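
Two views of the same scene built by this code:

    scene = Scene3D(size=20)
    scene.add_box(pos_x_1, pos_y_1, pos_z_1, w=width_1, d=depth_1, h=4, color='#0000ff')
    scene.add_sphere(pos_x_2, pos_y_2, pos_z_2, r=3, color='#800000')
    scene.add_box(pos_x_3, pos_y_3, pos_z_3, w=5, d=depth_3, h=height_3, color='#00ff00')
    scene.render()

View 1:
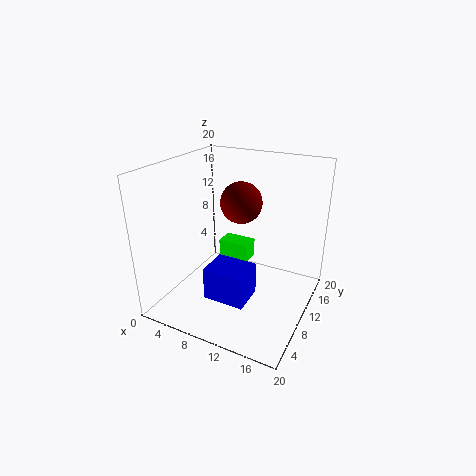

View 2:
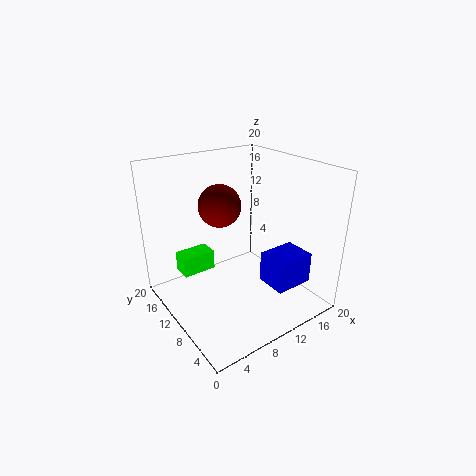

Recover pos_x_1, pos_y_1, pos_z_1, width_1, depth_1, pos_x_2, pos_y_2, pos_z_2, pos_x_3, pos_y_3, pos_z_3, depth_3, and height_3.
pos_x_1 = 10, pos_y_1 = 1, pos_z_1 = 6, width_1 = 5, depth_1 = 4, pos_x_2 = 9, pos_y_2 = 13, pos_z_2 = 14, pos_x_3 = 4, pos_y_3 = 15, pos_z_3 = 3, depth_3 = 3, height_3 = 3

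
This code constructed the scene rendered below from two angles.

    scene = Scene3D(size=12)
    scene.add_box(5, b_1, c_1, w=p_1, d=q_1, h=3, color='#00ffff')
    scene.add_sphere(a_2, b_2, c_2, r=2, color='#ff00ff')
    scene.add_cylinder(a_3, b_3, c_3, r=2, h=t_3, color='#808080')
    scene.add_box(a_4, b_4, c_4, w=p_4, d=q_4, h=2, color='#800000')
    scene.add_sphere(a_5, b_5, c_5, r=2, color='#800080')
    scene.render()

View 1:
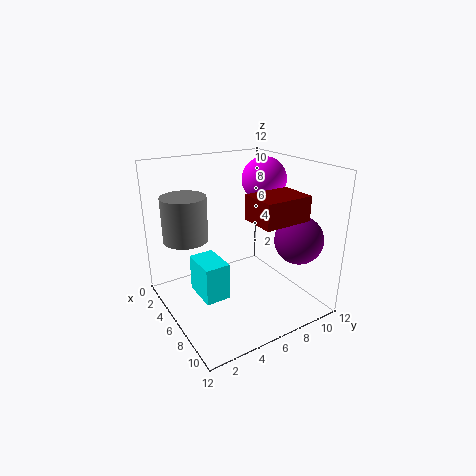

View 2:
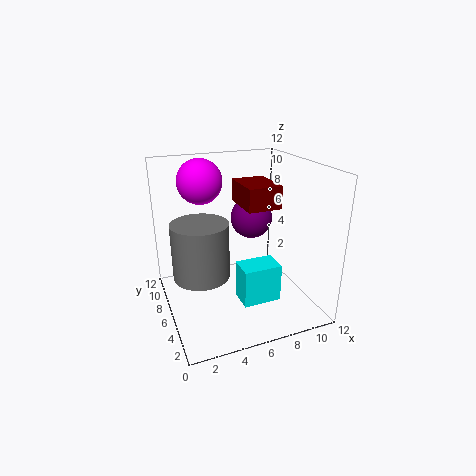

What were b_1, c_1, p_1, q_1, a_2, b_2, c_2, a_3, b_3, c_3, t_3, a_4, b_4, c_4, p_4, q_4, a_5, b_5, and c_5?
b_1 = 2; c_1 = 2; p_1 = 3; q_1 = 2; a_2 = 4; b_2 = 10; c_2 = 10; a_3 = 2; b_3 = 3; c_3 = 5; t_3 = 4; a_4 = 7; b_4 = 6; c_4 = 8; p_4 = 3; q_4 = 4; a_5 = 9; b_5 = 10; c_5 = 6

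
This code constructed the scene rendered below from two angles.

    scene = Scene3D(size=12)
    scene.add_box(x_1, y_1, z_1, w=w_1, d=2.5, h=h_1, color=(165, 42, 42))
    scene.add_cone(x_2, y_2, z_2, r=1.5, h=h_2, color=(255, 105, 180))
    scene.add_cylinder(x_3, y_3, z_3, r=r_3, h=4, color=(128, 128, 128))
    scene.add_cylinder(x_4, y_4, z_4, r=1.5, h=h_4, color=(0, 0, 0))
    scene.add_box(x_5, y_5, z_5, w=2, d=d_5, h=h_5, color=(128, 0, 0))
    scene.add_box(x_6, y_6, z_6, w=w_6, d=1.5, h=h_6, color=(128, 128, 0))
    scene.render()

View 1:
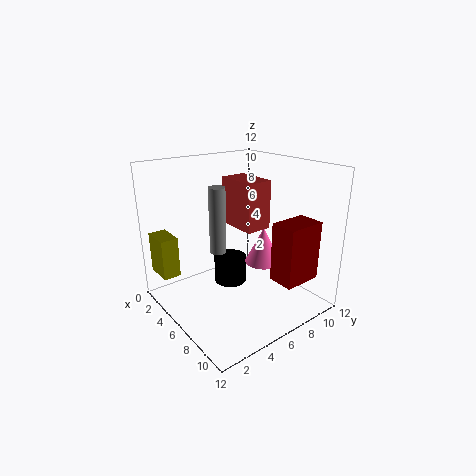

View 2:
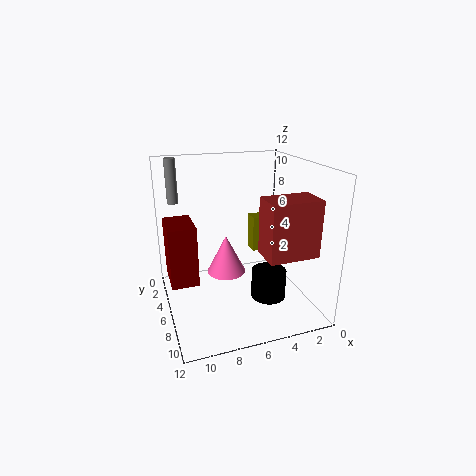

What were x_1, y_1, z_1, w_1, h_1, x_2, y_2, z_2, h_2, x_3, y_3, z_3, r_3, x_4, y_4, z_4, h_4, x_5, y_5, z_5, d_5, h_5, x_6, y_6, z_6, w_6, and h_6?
x_1 = 1, y_1 = 8, z_1 = 5.5, w_1 = 4, h_1 = 4.5, x_2 = 7.5, y_2 = 7.5, z_2 = 4, h_2 = 3, x_3 = 10.5, y_3 = 1, z_3 = 8, r_3 = 0.5, x_4 = 3.5, y_4 = 7, z_4 = 0.5, h_4 = 2.5, x_5 = 10, y_5 = 6, z_5 = 4, d_5 = 3, h_5 = 4.5, x_6 = 0.5, y_6 = 0.5, z_6 = 2.5, w_6 = 2.5, h_6 = 3.5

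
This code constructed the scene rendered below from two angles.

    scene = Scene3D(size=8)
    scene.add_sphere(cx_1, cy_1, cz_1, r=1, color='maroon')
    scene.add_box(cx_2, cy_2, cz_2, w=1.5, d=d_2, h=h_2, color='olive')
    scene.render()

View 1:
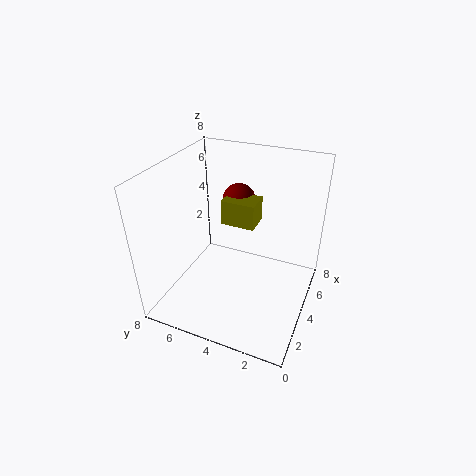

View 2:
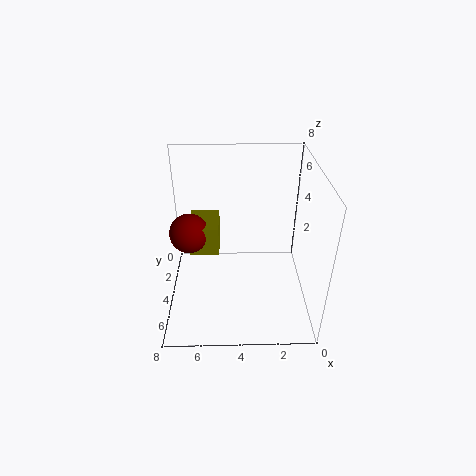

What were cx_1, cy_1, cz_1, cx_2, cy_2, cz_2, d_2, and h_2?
cx_1 = 6.5, cy_1 = 5, cz_1 = 5, cx_2 = 5, cy_2 = 3.5, cz_2 = 4, d_2 = 2, h_2 = 1.5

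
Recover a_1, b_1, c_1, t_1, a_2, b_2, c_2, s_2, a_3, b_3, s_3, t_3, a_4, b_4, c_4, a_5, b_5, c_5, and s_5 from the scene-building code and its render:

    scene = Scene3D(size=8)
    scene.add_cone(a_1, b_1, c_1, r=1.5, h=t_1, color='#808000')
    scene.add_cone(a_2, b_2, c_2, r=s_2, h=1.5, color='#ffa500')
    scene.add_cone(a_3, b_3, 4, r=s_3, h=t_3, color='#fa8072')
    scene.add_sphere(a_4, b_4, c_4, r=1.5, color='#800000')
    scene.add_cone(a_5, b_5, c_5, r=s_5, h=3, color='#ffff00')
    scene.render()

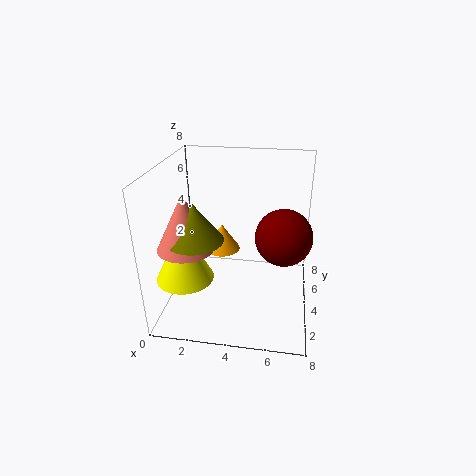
a_1 = 2
b_1 = 2.5
c_1 = 4.5
t_1 = 2
a_2 = 3
b_2 = 4.5
c_2 = 3
s_2 = 1
a_3 = 1.5
b_3 = 2.5
s_3 = 1.5
t_3 = 3
a_4 = 6.5
b_4 = 3.5
c_4 = 4.5
a_5 = 1.5
b_5 = 2
c_5 = 2.5
s_5 = 1.5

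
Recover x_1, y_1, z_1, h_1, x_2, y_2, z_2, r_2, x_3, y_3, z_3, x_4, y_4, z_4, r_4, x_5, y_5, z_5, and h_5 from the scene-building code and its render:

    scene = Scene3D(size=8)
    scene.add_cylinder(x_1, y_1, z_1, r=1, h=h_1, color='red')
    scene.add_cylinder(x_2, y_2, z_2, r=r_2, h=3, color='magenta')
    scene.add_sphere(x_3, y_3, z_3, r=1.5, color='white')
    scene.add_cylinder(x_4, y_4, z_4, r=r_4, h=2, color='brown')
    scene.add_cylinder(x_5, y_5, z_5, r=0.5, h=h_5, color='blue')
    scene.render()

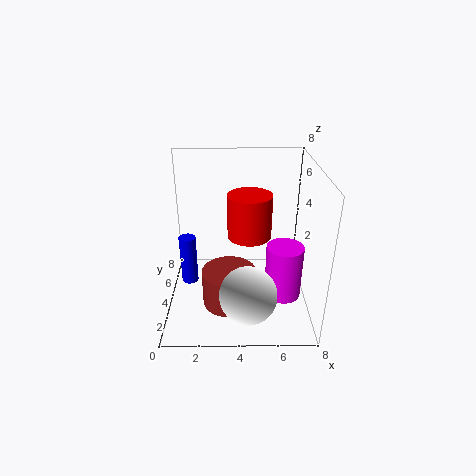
x_1 = 4.5; y_1 = 1.5; z_1 = 5.5; h_1 = 2; x_2 = 6.5; y_2 = 3; z_2 = 1; r_2 = 1; x_3 = 4.5; y_3 = 1.5; z_3 = 2; x_4 = 3.5; y_4 = 3; z_4 = 0.5; r_4 = 1.5; x_5 = 1; y_5 = 5; z_5 = 0.5; h_5 = 3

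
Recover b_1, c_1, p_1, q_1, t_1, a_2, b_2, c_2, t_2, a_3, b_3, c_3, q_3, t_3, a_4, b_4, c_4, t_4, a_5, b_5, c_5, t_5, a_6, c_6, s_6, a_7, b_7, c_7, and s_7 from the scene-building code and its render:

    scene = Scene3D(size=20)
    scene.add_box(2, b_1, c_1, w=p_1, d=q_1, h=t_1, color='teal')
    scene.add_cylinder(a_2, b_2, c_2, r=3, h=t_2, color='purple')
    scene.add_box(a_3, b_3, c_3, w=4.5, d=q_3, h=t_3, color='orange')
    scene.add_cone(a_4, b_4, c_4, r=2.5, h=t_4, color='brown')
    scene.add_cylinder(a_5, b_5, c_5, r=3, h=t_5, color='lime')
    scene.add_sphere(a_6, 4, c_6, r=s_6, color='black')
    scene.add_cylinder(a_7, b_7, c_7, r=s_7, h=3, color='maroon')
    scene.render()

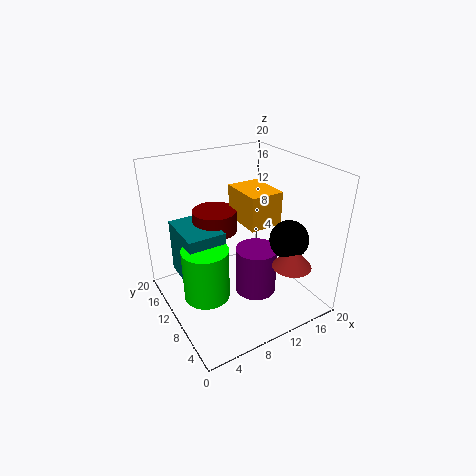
b_1 = 8; c_1 = 5; p_1 = 5; q_1 = 7; t_1 = 7.5; a_2 = 12.5; b_2 = 9; c_2 = 1; t_2 = 7; a_3 = 10; b_3 = 6.5; c_3 = 12.5; q_3 = 6; t_3 = 4.5; a_4 = 13.5; b_4 = 2.5; c_4 = 8.5; t_4 = 3; a_5 = 4; b_5 = 8; c_5 = 4; t_5 = 7; a_6 = 14; c_6 = 11.5; s_6 = 2.5; a_7 = 7.5; b_7 = 12; c_7 = 11; s_7 = 3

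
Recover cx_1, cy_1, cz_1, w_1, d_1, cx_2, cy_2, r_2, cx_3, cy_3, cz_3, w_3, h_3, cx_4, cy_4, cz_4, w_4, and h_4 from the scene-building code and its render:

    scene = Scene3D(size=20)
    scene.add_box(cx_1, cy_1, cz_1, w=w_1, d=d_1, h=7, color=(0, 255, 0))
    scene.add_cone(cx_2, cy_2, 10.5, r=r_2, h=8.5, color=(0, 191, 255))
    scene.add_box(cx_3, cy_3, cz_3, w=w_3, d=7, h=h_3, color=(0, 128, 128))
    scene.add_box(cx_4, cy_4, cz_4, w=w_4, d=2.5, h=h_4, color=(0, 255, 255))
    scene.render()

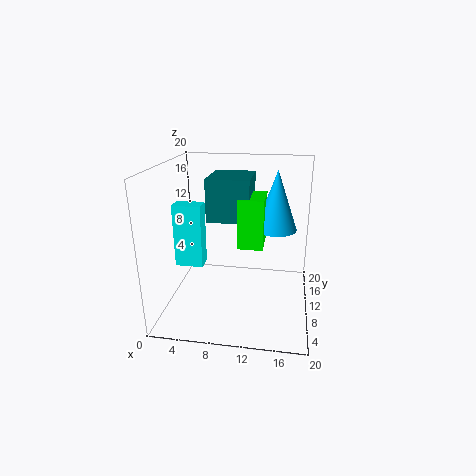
cx_1 = 10, cy_1 = 9.5, cz_1 = 8.5, w_1 = 3.5, d_1 = 5.5, cx_2 = 15, cy_2 = 13, r_2 = 3, cx_3 = 5.5, cy_3 = 10, cz_3 = 12, w_3 = 6, h_3 = 6, cx_4 = 1, cy_4 = 9, cz_4 = 5.5, w_4 = 4, h_4 = 9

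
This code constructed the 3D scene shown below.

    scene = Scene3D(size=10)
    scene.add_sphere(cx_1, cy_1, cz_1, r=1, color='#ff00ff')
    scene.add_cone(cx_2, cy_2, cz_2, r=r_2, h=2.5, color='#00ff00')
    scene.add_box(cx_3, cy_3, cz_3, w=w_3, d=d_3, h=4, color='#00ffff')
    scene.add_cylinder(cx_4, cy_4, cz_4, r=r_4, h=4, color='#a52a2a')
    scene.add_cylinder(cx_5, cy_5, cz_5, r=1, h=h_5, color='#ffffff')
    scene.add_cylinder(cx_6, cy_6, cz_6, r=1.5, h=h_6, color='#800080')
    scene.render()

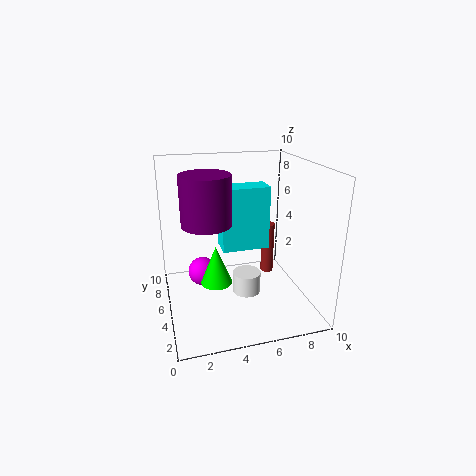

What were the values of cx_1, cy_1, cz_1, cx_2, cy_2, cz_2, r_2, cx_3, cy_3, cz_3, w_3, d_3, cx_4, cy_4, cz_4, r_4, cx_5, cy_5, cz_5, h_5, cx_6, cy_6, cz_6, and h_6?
cx_1 = 2.5, cy_1 = 5.5, cz_1 = 2.5, cx_2 = 3, cy_2 = 3, cz_2 = 3, r_2 = 1, cx_3 = 3.5, cy_3 = 3, cz_3 = 5, w_3 = 3, d_3 = 1.5, cx_4 = 8, cy_4 = 7, cz_4 = 1, r_4 = 0.5, cx_5 = 5.5, cy_5 = 4.5, cz_5 = 1, h_5 = 1.5, cx_6 = 2.5, cy_6 = 3, cz_6 = 7, h_6 = 3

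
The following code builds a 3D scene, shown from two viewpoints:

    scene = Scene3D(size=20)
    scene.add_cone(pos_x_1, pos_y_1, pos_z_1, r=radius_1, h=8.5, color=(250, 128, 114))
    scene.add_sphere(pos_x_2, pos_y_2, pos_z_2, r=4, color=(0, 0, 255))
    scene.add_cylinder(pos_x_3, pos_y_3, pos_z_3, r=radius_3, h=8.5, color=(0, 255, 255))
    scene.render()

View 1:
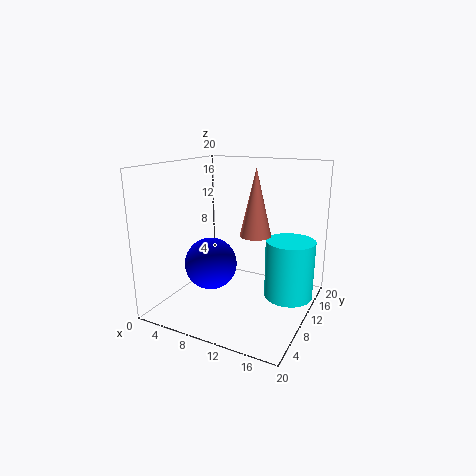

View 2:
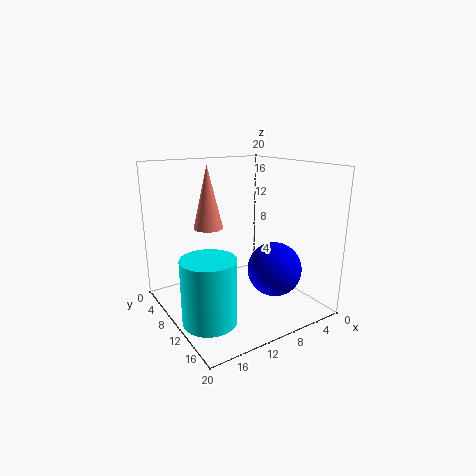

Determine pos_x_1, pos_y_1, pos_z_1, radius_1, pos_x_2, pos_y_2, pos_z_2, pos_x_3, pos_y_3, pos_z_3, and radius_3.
pos_x_1 = 13.5, pos_y_1 = 8, pos_z_1 = 11.5, radius_1 = 2, pos_x_2 = 4.5, pos_y_2 = 11.5, pos_z_2 = 4.5, pos_x_3 = 16.5, pos_y_3 = 13.5, pos_z_3 = 1, radius_3 = 3.5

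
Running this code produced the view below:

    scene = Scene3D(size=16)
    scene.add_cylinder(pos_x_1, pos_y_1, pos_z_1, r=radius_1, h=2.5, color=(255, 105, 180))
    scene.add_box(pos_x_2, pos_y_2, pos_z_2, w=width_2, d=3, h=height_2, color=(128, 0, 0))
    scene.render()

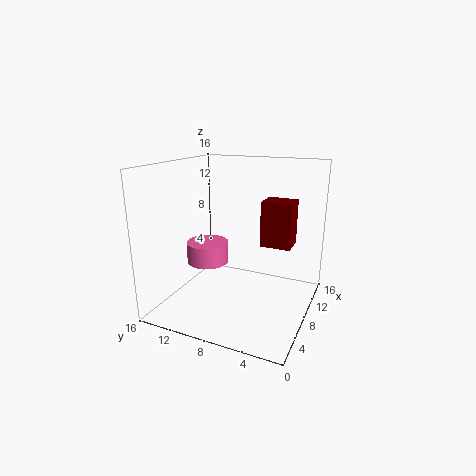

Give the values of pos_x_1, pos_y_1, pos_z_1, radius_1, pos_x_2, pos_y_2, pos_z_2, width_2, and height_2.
pos_x_1 = 9; pos_y_1 = 12.5; pos_z_1 = 4; radius_1 = 2.5; pos_x_2 = 5.5; pos_y_2 = 1.5; pos_z_2 = 8.5; width_2 = 2.5; height_2 = 4.5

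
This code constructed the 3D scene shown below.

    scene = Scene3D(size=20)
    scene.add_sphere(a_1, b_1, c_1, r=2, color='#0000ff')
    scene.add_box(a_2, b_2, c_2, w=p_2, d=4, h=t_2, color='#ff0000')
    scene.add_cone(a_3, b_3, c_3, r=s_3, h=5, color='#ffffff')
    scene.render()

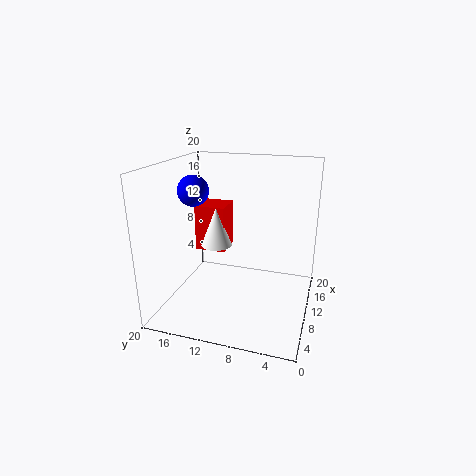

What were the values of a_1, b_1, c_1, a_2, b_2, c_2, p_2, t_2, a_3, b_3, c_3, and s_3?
a_1 = 7
b_1 = 15
c_1 = 17
a_2 = 7
b_2 = 11
c_2 = 9
p_2 = 4
t_2 = 6
a_3 = 7
b_3 = 12
c_3 = 10
s_3 = 2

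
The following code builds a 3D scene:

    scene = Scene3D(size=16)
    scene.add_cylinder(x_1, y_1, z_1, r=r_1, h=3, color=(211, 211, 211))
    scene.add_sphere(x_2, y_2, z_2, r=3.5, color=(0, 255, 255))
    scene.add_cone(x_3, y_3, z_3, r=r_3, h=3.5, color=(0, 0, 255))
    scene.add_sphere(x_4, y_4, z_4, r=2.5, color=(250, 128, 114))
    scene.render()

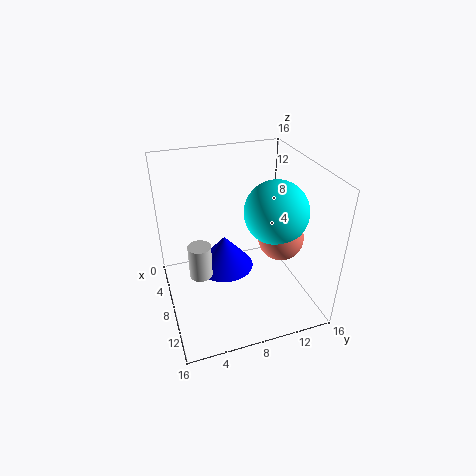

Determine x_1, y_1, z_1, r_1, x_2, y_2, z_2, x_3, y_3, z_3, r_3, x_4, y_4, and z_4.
x_1 = 14; y_1 = 2.5; z_1 = 9; r_1 = 1; x_2 = 9; y_2 = 12; z_2 = 11; x_3 = 9.5; y_3 = 6; z_3 = 6; r_3 = 3; x_4 = 9.5; y_4 = 12.5; z_4 = 8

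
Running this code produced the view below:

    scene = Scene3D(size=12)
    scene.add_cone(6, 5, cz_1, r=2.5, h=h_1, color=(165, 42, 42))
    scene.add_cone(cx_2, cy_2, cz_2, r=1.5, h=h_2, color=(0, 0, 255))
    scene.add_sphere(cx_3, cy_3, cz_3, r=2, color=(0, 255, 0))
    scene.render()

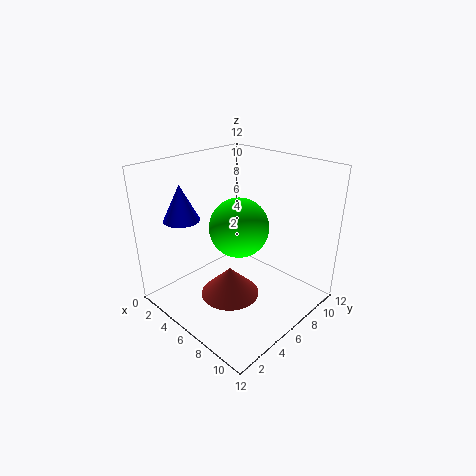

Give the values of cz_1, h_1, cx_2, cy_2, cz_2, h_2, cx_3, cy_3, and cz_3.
cz_1 = 1; h_1 = 2.5; cx_2 = 2.5; cy_2 = 3; cz_2 = 7.5; h_2 = 3; cx_3 = 9; cy_3 = 3; cz_3 = 9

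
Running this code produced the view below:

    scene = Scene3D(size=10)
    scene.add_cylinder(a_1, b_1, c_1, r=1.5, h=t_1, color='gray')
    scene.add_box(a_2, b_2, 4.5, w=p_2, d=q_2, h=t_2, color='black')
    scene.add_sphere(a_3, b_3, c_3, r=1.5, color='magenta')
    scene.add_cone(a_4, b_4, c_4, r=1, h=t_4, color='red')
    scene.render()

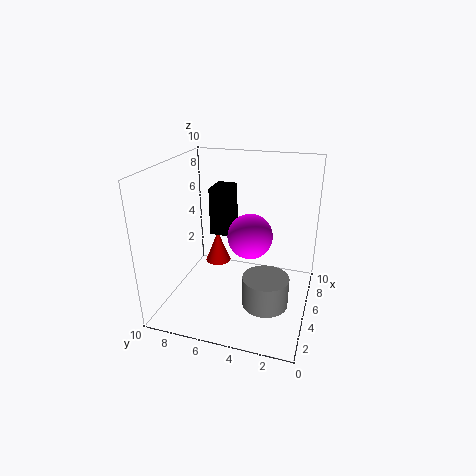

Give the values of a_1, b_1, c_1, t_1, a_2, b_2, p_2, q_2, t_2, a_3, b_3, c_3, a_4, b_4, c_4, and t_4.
a_1 = 3, b_1 = 2.5, c_1 = 1.5, t_1 = 2, a_2 = 6, b_2 = 6, p_2 = 2, q_2 = 1.5, t_2 = 3.5, a_3 = 4.5, b_3 = 4, c_3 = 5.5, a_4 = 7.5, b_4 = 7.5, c_4 = 1.5, t_4 = 2.5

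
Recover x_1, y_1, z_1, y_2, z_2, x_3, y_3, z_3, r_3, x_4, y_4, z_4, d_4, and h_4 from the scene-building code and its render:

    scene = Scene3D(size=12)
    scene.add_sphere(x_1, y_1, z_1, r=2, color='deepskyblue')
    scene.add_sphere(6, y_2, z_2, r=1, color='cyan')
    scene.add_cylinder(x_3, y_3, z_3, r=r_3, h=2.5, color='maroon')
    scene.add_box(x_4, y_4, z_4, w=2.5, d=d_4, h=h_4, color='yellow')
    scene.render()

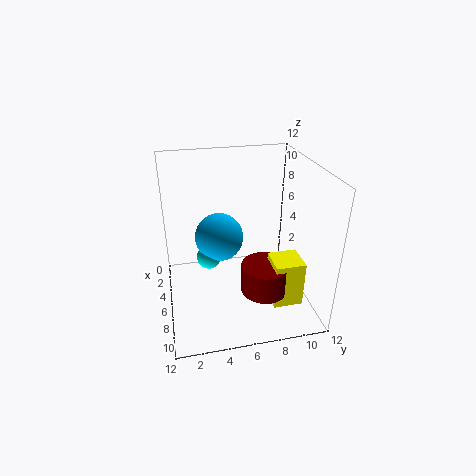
x_1 = 5.5
y_1 = 4.5
z_1 = 6
y_2 = 3.5
z_2 = 4.5
x_3 = 7.5
y_3 = 8
z_3 = 1.5
r_3 = 2
x_4 = 6.5
y_4 = 8.5
z_4 = 0.5
d_4 = 2.5
h_4 = 4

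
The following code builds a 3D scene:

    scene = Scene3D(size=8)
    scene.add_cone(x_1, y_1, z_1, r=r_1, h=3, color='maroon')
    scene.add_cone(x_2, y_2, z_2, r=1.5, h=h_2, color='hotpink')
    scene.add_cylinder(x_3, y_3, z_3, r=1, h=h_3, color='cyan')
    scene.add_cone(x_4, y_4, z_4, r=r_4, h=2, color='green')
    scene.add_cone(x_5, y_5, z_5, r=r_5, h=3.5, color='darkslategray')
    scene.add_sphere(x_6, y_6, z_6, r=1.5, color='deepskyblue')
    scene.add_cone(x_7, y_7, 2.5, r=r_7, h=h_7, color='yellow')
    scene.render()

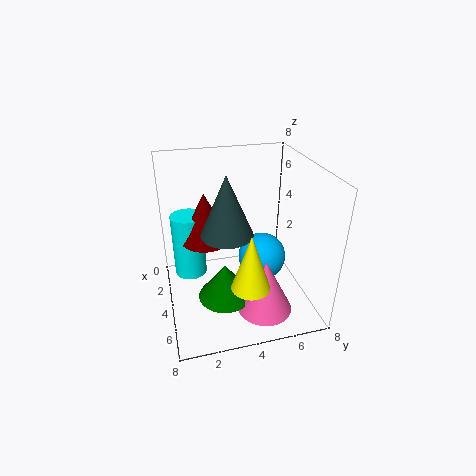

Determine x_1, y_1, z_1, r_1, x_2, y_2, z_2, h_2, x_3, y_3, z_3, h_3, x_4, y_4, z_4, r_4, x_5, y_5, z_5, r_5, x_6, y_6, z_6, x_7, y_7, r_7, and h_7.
x_1 = 2
y_1 = 2.5
z_1 = 3
r_1 = 1.5
x_2 = 6
y_2 = 5
z_2 = 0.5
h_2 = 3
x_3 = 1.5
y_3 = 1.5
z_3 = 0.5
h_3 = 4
x_4 = 5
y_4 = 3
z_4 = 1
r_4 = 1.5
x_5 = 3.5
y_5 = 3.5
z_5 = 4
r_5 = 1.5
x_6 = 2.5
y_6 = 6
z_6 = 1.5
x_7 = 6.5
y_7 = 4
r_7 = 1
h_7 = 3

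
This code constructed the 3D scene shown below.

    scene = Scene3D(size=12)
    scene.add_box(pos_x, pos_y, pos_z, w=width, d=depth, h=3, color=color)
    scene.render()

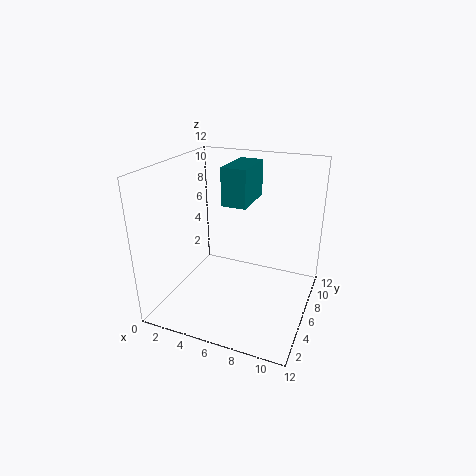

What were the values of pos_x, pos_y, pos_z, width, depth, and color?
pos_x = 5, pos_y = 5, pos_z = 9, width = 2, depth = 4, color = 'teal'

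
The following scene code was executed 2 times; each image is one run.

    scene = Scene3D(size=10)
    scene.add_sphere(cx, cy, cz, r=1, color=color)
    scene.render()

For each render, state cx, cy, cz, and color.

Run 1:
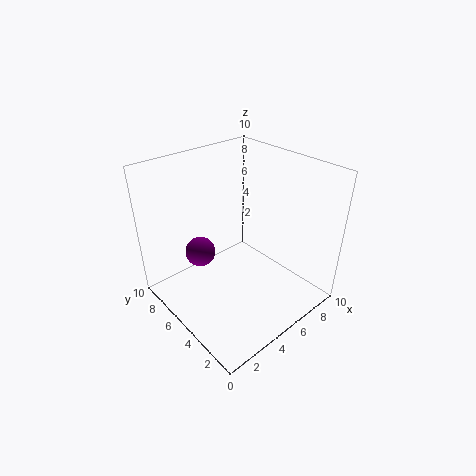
cx = 2.5, cy = 6, cz = 4.5, color = 'purple'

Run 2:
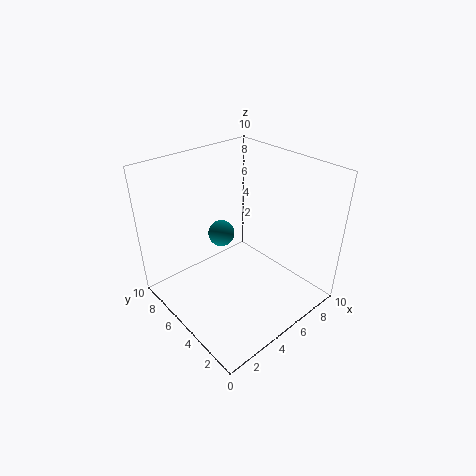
cx = 5.5, cy = 7.5, cz = 4, color = 'teal'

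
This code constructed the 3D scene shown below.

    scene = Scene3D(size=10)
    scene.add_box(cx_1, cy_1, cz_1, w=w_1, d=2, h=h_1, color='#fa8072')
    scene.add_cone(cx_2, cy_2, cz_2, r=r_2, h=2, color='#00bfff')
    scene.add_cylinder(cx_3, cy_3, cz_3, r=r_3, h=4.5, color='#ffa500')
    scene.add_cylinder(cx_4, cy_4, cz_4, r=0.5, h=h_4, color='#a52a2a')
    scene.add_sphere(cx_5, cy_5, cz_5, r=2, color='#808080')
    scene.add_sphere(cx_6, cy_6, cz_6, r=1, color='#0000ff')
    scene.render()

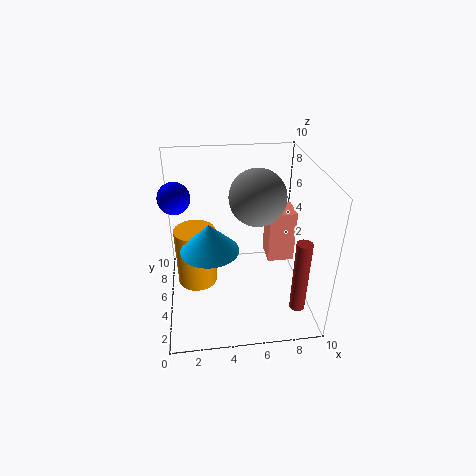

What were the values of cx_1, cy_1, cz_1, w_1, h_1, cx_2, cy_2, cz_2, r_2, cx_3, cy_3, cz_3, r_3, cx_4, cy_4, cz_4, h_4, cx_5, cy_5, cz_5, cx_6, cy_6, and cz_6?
cx_1 = 7.5, cy_1 = 6, cz_1 = 2, w_1 = 2, h_1 = 4, cx_2 = 3, cy_2 = 4.5, cz_2 = 4.5, r_2 = 2, cx_3 = 2, cy_3 = 6.5, cz_3 = 0.5, r_3 = 1.5, cx_4 = 8.5, cy_4 = 1.5, cz_4 = 1.5, h_4 = 5, cx_5 = 6.5, cy_5 = 6, cz_5 = 7.5, cx_6 = 1, cy_6 = 4.5, cz_6 = 8.5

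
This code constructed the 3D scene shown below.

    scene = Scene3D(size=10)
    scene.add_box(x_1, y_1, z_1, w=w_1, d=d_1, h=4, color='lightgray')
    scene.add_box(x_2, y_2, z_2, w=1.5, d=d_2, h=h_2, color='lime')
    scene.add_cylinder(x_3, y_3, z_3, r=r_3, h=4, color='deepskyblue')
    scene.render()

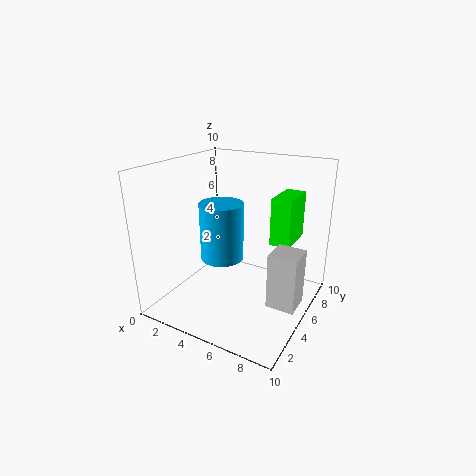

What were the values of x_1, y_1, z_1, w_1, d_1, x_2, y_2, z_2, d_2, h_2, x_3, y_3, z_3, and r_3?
x_1 = 7.5, y_1 = 4.5, z_1 = 0.5, w_1 = 2, d_1 = 2, x_2 = 6.5, y_2 = 7, z_2 = 4, d_2 = 3, h_2 = 3.5, x_3 = 4, y_3 = 4.5, z_3 = 3.5, r_3 = 1.5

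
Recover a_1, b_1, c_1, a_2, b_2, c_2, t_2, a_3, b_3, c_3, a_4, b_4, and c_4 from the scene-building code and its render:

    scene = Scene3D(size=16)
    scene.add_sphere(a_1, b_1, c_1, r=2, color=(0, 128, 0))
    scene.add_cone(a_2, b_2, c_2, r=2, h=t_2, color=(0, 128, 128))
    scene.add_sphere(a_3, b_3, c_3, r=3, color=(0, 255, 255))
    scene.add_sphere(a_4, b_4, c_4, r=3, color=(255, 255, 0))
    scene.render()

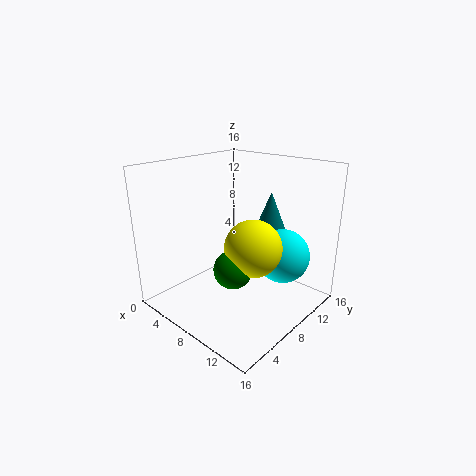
a_1 = 10
b_1 = 5
c_1 = 6
a_2 = 8
b_2 = 14
c_2 = 7
t_2 = 5
a_3 = 12
b_3 = 11
c_3 = 6
a_4 = 11
b_4 = 7
c_4 = 8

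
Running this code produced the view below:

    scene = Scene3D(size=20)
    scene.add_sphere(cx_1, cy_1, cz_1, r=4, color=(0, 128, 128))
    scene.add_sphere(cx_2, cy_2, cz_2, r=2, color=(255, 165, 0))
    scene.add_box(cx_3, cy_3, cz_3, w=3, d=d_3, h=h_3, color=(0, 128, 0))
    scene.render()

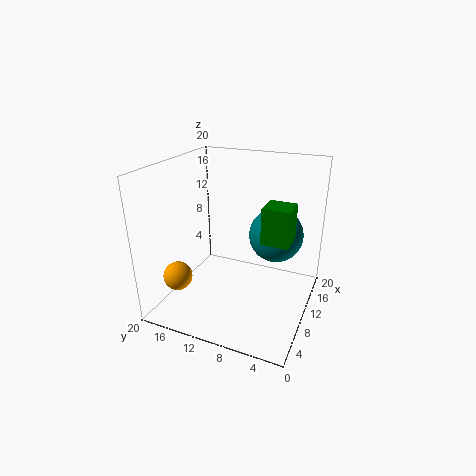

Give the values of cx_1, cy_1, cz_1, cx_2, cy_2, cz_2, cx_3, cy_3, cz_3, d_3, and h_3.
cx_1 = 15; cy_1 = 6; cz_1 = 9; cx_2 = 5; cy_2 = 17; cz_2 = 5; cx_3 = 2; cy_3 = 1; cz_3 = 14; d_3 = 3; h_3 = 4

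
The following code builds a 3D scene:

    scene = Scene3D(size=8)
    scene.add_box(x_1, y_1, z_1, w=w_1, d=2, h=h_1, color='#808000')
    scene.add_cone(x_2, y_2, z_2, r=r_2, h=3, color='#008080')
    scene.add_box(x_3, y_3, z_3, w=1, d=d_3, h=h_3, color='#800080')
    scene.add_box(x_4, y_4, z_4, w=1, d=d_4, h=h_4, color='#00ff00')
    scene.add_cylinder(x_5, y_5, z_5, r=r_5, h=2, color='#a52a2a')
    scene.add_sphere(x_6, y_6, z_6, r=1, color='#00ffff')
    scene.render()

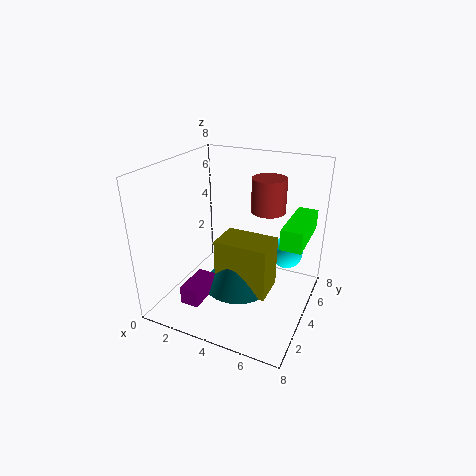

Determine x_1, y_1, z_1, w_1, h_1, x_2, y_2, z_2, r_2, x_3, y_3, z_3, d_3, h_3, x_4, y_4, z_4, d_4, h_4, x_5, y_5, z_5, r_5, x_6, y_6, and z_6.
x_1 = 3, y_1 = 3, z_1 = 1, w_1 = 3, h_1 = 3, x_2 = 4, y_2 = 4, z_2 = 1, r_2 = 2, x_3 = 2, y_3 = 1, z_3 = 1, d_3 = 2, h_3 = 1, x_4 = 7, y_4 = 2, z_4 = 5, d_4 = 3, h_4 = 1, x_5 = 5, y_5 = 6, z_5 = 5, r_5 = 1, x_6 = 6, y_6 = 7, z_6 = 2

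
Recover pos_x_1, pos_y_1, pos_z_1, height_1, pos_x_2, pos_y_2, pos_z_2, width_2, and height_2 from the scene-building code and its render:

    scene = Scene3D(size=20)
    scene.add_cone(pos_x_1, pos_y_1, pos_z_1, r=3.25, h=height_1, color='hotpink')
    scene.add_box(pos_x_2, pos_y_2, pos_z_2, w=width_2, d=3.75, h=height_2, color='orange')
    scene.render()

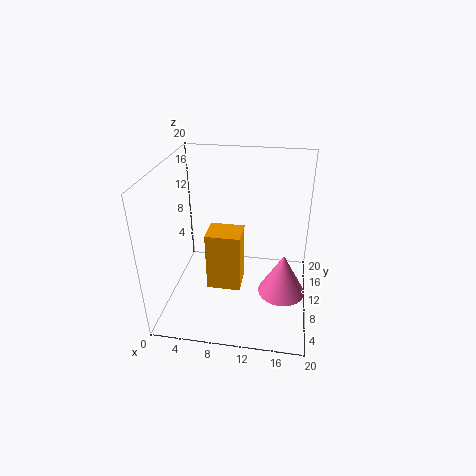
pos_x_1 = 16.5; pos_y_1 = 8.5; pos_z_1 = 2.75; height_1 = 6; pos_x_2 = 6.5; pos_y_2 = 5.5; pos_z_2 = 4.5; width_2 = 4.5; height_2 = 8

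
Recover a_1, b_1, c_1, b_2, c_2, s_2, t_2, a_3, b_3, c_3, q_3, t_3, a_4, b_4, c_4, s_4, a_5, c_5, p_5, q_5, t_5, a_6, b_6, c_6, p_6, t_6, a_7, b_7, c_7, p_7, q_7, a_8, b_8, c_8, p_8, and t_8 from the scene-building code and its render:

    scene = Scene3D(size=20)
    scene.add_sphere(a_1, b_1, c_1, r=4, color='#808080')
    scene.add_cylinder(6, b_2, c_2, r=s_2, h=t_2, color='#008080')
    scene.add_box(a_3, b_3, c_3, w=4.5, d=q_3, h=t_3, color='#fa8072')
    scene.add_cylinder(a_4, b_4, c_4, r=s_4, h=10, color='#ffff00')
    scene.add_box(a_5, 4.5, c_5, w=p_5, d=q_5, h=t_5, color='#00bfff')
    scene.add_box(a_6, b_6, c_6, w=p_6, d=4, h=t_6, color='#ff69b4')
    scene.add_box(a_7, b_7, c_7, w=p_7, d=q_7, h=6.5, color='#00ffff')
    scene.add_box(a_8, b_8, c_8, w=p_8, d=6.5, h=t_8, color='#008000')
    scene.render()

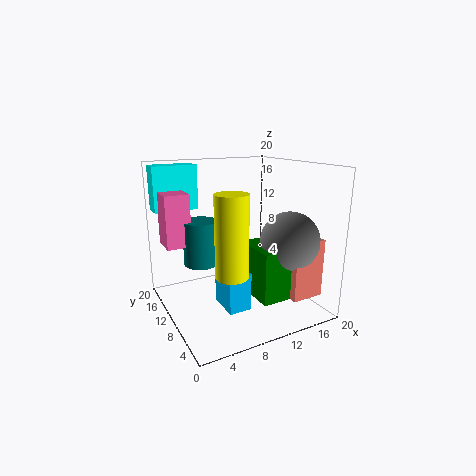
a_1 = 15.5; b_1 = 5.5; c_1 = 10; b_2 = 14; c_2 = 5.5; s_2 = 2.5; t_2 = 6.5; a_3 = 14.5; b_3 = 2.5; c_3 = 2.5; q_3 = 2.5; t_3 = 8; a_4 = 6; b_4 = 4; c_4 = 7.5; s_4 = 2; a_5 = 6; c_5 = 2; p_5 = 3; q_5 = 4.5; t_5 = 5; a_6 = 1; b_6 = 13.5; c_6 = 8.5; p_6 = 3.5; t_6 = 7.5; a_7 = 0.5; b_7 = 17; c_7 = 13; p_7 = 6.5; q_7 = 3; a_8 = 10.5; b_8 = 3.5; c_8 = 2.5; p_8 = 6; t_8 = 7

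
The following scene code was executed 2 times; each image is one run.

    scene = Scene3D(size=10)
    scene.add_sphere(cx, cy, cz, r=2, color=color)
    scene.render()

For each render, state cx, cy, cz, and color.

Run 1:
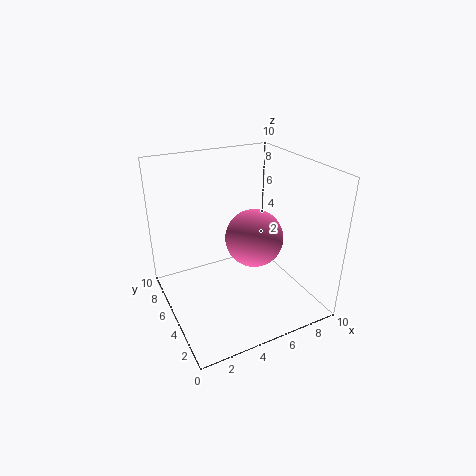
cx = 6
cy = 4.5
cz = 5
color = 'hotpink'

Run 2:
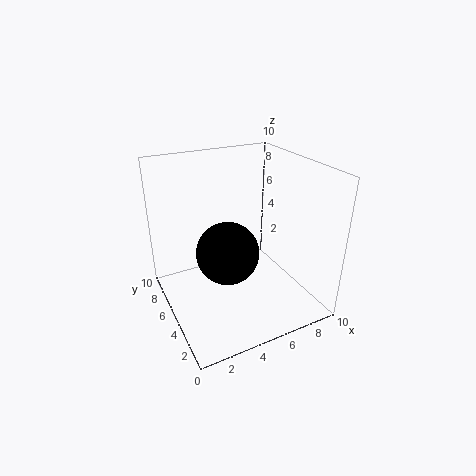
cx = 3.5
cy = 3.5
cz = 5
color = 'black'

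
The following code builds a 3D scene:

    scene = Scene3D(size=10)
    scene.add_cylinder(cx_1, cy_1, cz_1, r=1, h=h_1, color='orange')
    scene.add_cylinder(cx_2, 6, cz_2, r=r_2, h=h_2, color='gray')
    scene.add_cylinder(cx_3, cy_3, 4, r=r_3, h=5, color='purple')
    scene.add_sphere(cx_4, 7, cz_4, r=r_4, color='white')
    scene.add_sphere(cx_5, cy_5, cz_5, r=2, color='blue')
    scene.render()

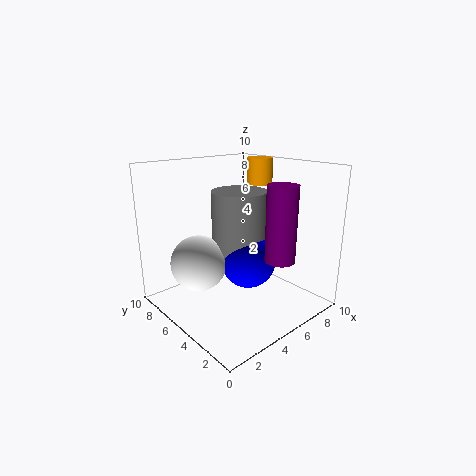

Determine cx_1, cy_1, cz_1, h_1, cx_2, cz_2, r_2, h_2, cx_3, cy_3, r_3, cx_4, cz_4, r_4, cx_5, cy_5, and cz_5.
cx_1 = 9
cy_1 = 7
cz_1 = 8
h_1 = 2
cx_2 = 6
cz_2 = 3
r_2 = 2
h_2 = 5
cx_3 = 6
cy_3 = 2
r_3 = 1
cx_4 = 3
cz_4 = 3
r_4 = 2
cx_5 = 6
cy_5 = 5
cz_5 = 3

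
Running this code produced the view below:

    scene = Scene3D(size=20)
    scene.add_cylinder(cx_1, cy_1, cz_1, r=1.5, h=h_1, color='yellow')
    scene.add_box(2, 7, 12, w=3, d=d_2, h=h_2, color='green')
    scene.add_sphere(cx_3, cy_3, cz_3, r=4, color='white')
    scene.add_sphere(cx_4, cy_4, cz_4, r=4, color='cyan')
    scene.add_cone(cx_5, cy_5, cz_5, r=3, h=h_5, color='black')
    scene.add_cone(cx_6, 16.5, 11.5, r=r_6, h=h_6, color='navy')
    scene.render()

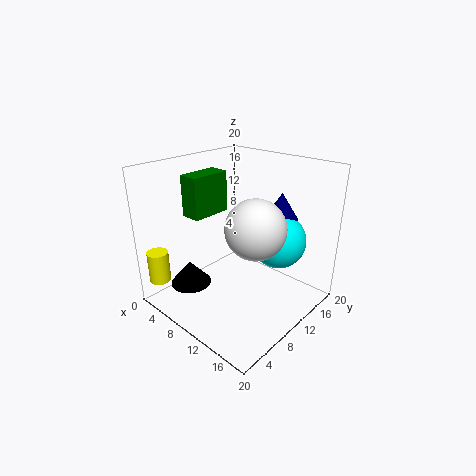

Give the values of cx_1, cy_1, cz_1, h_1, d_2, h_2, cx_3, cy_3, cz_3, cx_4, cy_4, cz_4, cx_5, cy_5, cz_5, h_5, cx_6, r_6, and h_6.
cx_1 = 2
cy_1 = 2
cz_1 = 3.5
h_1 = 4.5
d_2 = 6
h_2 = 6
cx_3 = 13.5
cy_3 = 9.5
cz_3 = 12.5
cx_4 = 13
cy_4 = 15.5
cz_4 = 8.5
cx_5 = 4
cy_5 = 6
cz_5 = 2
h_5 = 3.5
cx_6 = 12.5
r_6 = 2.5
h_6 = 4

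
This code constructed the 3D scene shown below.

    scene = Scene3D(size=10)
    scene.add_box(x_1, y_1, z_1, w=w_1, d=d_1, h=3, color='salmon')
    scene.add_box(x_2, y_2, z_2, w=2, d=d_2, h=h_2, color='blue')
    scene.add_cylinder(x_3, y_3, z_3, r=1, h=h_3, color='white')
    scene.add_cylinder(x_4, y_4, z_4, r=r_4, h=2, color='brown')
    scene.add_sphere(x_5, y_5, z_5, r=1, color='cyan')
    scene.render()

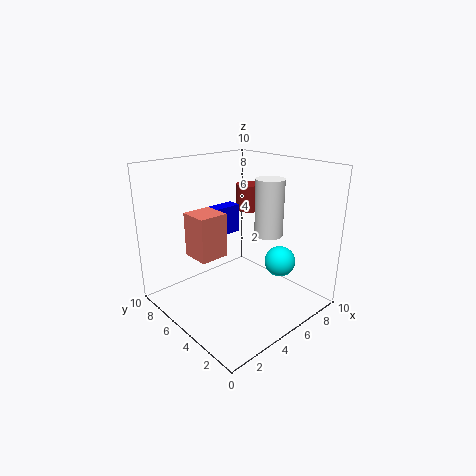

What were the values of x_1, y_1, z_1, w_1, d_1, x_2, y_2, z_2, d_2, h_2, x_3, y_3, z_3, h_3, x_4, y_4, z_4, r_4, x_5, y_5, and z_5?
x_1 = 2; y_1 = 5; z_1 = 4; w_1 = 2; d_1 = 2; x_2 = 4; y_2 = 6; z_2 = 5; d_2 = 1; h_2 = 2; x_3 = 7; y_3 = 4; z_3 = 5; h_3 = 4; x_4 = 8; y_4 = 7; z_4 = 6; r_4 = 1; x_5 = 6; y_5 = 2; z_5 = 4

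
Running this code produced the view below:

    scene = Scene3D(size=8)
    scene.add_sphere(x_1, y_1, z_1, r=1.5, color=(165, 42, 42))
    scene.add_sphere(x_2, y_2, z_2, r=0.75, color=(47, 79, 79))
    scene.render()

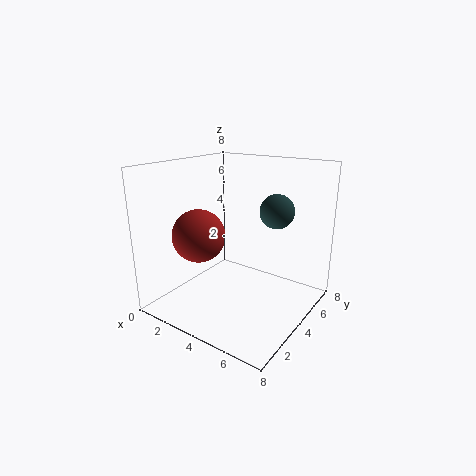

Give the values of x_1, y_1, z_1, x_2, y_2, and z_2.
x_1 = 2, y_1 = 3, z_1 = 4, x_2 = 7.25, y_2 = 2.25, z_2 = 6.5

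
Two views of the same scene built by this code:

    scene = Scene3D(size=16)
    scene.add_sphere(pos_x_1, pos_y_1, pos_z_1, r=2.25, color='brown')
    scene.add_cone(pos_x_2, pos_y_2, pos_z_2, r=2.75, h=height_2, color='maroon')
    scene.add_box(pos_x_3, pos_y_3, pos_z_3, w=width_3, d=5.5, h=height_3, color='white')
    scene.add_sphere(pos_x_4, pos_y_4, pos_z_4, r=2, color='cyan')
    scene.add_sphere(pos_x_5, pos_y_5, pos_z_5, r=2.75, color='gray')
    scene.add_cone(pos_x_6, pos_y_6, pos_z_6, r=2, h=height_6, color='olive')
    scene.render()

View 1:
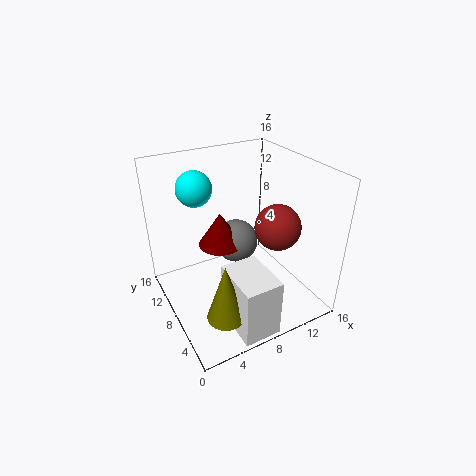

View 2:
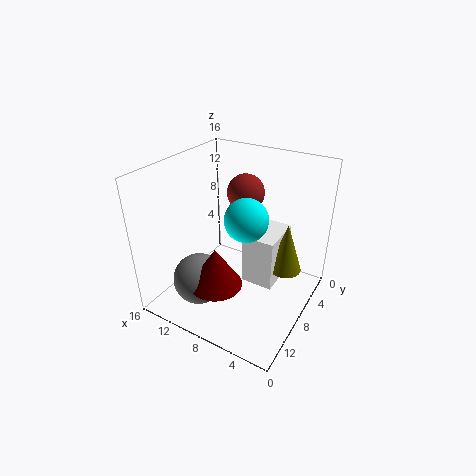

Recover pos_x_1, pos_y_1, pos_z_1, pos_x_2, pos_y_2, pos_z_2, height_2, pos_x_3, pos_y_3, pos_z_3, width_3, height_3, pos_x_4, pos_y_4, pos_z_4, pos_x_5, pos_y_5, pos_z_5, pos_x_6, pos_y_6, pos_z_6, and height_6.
pos_x_1 = 9.75; pos_y_1 = 3.25; pos_z_1 = 11.25; pos_x_2 = 8; pos_y_2 = 12.5; pos_z_2 = 4.75; height_2 = 4.25; pos_x_3 = 4.75; pos_y_3 = 0.25; pos_z_3 = 0.25; width_3 = 4; height_3 = 6.5; pos_x_4 = 4.75; pos_y_4 = 12; pos_z_4 = 13; pos_x_5 = 10.25; pos_y_5 = 12.5; pos_z_5 = 4.5; pos_x_6 = 4; pos_y_6 = 3.25; pos_z_6 = 2.25; height_6 = 6.25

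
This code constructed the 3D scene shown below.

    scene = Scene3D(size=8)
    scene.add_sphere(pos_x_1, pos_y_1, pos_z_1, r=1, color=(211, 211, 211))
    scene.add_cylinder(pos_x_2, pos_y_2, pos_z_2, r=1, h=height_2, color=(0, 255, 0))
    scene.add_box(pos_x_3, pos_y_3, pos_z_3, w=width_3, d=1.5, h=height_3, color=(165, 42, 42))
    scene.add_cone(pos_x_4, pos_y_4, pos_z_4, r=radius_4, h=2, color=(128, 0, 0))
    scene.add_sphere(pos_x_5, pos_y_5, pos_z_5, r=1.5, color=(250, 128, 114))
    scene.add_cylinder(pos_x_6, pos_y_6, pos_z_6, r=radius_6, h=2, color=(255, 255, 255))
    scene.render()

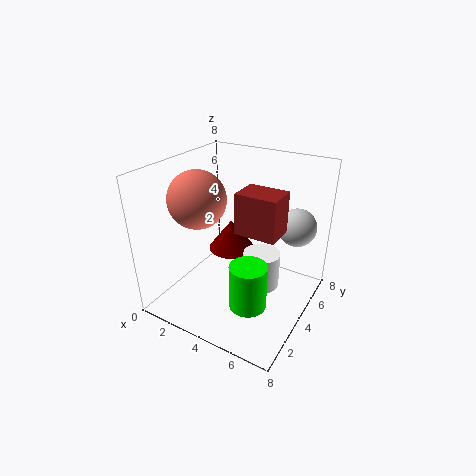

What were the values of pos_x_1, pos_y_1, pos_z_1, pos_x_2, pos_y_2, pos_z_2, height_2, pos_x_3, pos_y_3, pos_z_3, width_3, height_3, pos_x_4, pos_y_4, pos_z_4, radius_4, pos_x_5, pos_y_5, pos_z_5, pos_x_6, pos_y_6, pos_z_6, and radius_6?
pos_x_1 = 7
pos_y_1 = 5
pos_z_1 = 5
pos_x_2 = 5.5
pos_y_2 = 2.5
pos_z_2 = 1
height_2 = 2.5
pos_x_3 = 5
pos_y_3 = 2
pos_z_3 = 5.5
width_3 = 2
height_3 = 2
pos_x_4 = 2
pos_y_4 = 6.5
pos_z_4 = 1.5
radius_4 = 1.5
pos_x_5 = 2.5
pos_y_5 = 2.5
pos_z_5 = 6.5
pos_x_6 = 5.5
pos_y_6 = 4
pos_z_6 = 1.5
radius_6 = 1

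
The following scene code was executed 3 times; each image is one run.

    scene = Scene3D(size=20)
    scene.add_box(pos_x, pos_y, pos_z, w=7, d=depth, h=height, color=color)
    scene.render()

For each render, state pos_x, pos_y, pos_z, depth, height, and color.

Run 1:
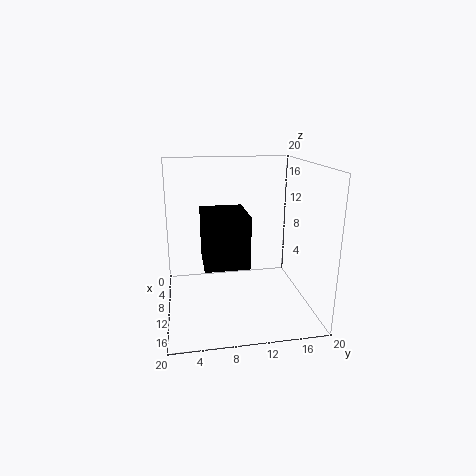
pos_x = 7; pos_y = 5; pos_z = 7; depth = 6; height = 7; color = 'black'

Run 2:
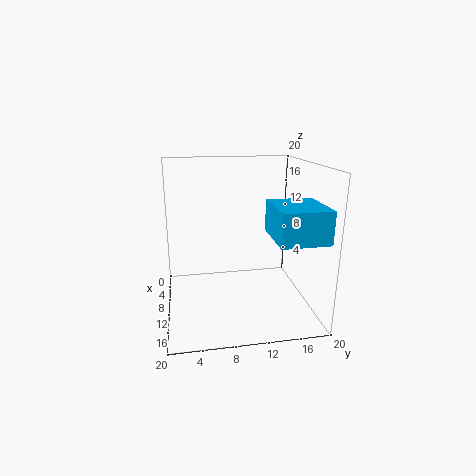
pos_x = 13; pos_y = 13; pos_z = 12; depth = 6; height = 4; color = 'deepskyblue'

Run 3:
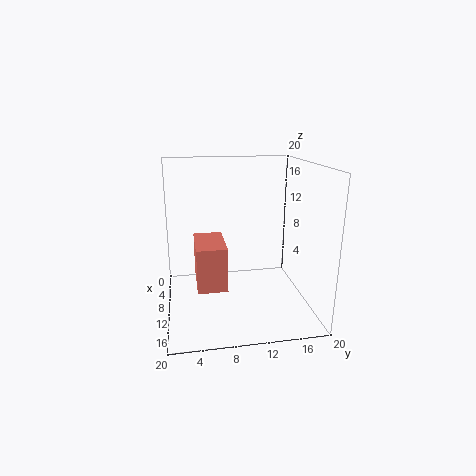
pos_x = 7; pos_y = 4; pos_z = 4; depth = 4; height = 6; color = 'salmon'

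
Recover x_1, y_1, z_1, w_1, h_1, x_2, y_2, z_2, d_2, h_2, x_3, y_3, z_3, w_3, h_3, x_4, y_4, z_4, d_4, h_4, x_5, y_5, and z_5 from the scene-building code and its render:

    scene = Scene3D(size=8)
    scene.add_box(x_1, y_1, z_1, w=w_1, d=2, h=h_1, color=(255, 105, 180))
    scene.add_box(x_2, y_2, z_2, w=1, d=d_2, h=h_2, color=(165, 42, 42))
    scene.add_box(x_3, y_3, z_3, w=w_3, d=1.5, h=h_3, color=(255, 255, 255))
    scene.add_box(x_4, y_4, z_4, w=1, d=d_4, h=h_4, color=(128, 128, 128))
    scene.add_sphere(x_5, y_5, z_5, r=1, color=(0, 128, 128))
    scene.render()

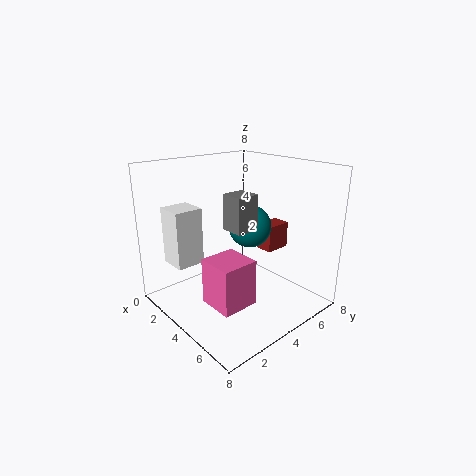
x_1 = 4; y_1 = 1.5; z_1 = 1; w_1 = 2; h_1 = 2.5; x_2 = 4; y_2 = 5.5; z_2 = 3; d_2 = 1.5; h_2 = 1.5; x_3 = 2; y_3 = 0.5; z_3 = 3; w_3 = 1.5; h_3 = 3; x_4 = 6.5; y_4 = 1; z_4 = 6; d_4 = 1; h_4 = 1.5; x_5 = 6; y_5 = 3; z_5 = 5.5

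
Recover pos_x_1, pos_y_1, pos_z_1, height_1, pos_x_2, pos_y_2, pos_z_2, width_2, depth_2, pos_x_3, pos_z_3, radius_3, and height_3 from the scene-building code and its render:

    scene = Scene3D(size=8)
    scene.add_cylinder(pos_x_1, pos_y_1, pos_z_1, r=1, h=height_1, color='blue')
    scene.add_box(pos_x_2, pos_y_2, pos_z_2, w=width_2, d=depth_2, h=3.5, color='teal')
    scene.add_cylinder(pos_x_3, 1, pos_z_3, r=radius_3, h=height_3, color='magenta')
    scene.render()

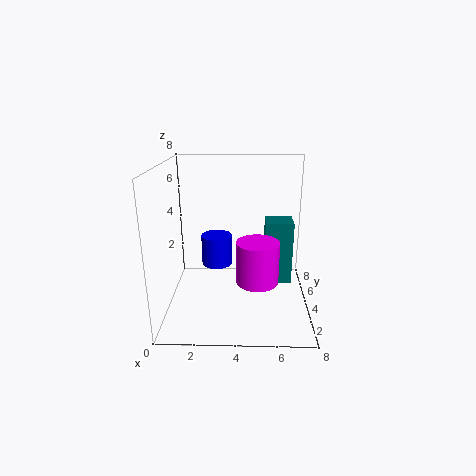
pos_x_1 = 2.5; pos_y_1 = 7; pos_z_1 = 1; height_1 = 2; pos_x_2 = 5.5; pos_y_2 = 3.5; pos_z_2 = 1.5; width_2 = 1.5; depth_2 = 1.5; pos_x_3 = 5; pos_z_3 = 3; radius_3 = 1; height_3 = 2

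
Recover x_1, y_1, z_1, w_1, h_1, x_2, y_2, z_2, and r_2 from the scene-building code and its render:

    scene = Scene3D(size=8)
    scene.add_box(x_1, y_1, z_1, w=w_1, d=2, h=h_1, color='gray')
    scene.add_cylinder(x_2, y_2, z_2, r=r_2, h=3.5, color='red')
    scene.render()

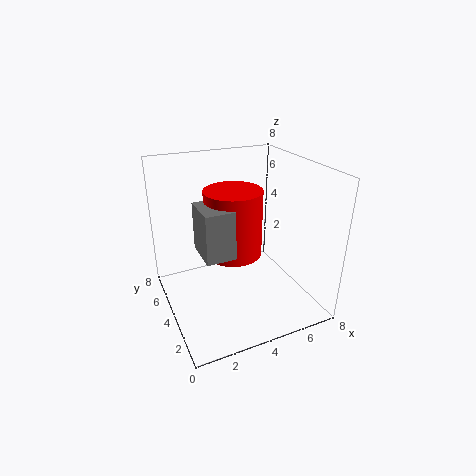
x_1 = 1.5
y_1 = 2
z_1 = 4
w_1 = 1.5
h_1 = 2.5
x_2 = 3.5
y_2 = 3.5
z_2 = 3.5
r_2 = 1.5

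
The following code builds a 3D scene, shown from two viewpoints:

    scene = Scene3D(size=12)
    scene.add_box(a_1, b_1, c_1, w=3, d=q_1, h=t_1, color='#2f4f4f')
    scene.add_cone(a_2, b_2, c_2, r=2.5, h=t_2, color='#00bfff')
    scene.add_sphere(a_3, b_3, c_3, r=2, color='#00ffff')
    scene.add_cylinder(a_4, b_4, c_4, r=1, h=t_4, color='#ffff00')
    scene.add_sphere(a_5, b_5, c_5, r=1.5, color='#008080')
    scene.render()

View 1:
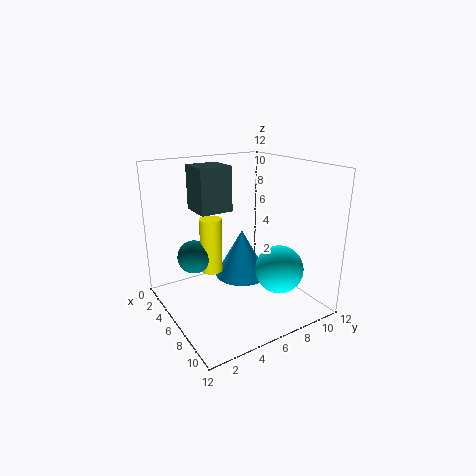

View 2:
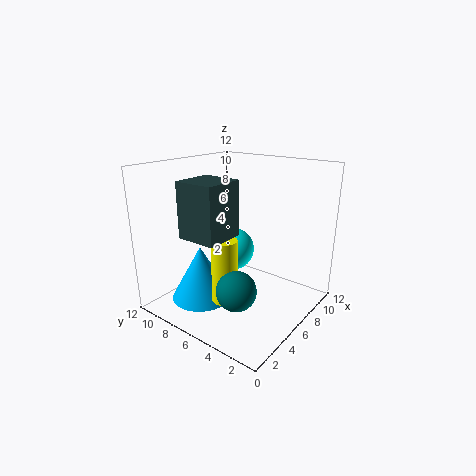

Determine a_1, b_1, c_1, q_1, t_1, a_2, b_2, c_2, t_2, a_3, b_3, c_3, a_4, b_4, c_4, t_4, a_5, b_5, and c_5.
a_1 = 0.5; b_1 = 4; c_1 = 7.5; q_1 = 3; t_1 = 4; a_2 = 3.5; b_2 = 8; c_2 = 1; t_2 = 4.5; a_3 = 8.5; b_3 = 8.5; c_3 = 3.5; a_4 = 3; b_4 = 5; c_4 = 2; t_4 = 5; a_5 = 2.5; b_5 = 3.5; c_5 = 3.5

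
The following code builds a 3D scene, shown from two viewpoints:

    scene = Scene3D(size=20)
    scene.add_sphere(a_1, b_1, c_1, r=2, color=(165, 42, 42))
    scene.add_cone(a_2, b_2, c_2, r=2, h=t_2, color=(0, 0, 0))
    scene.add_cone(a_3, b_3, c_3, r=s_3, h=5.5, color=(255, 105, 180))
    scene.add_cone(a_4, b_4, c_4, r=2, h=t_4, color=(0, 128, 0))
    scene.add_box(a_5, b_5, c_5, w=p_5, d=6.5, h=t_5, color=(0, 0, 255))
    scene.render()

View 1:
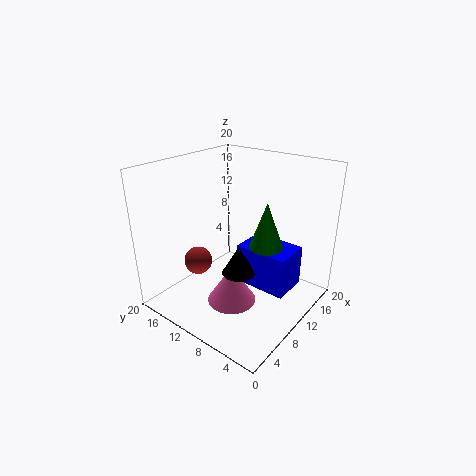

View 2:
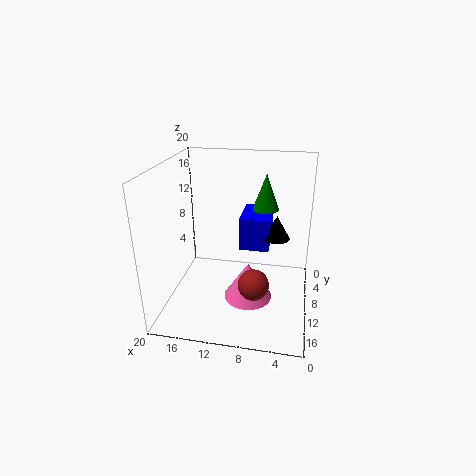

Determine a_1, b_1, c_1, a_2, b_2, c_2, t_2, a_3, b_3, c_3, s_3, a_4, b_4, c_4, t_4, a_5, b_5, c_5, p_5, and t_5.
a_1 = 7; b_1 = 15; c_1 = 6; a_2 = 5; b_2 = 6; c_2 = 8.5; t_2 = 3.5; a_3 = 8.5; b_3 = 10; c_3 = 0.5; s_3 = 3.5; a_4 = 7; b_4 = 3.5; c_4 = 12; t_4 = 5.5; a_5 = 6; b_5 = 0.5; c_5 = 6.5; p_5 = 4.5; t_5 = 5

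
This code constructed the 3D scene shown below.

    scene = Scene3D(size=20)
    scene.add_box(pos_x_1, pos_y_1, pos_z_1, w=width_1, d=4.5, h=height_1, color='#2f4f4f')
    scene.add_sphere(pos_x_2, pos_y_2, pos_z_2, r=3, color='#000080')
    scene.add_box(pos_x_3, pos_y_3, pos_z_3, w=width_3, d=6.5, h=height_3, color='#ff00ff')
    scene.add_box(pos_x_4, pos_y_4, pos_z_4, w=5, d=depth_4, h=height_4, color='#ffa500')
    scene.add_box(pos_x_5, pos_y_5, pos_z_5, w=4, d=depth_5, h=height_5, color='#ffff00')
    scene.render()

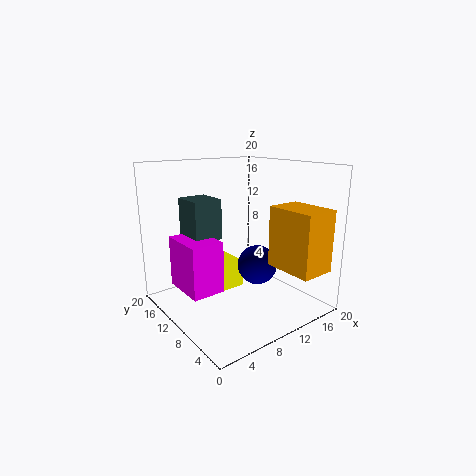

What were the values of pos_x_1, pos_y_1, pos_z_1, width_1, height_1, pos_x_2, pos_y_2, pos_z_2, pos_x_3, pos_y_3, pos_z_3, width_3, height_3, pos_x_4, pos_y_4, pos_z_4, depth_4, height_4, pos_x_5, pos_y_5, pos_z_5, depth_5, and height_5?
pos_x_1 = 4
pos_y_1 = 11
pos_z_1 = 10
width_1 = 4
height_1 = 5.5
pos_x_2 = 14.5
pos_y_2 = 11
pos_z_2 = 4.5
pos_x_3 = 2
pos_y_3 = 8.5
pos_z_3 = 3.5
width_3 = 4.5
height_3 = 7
pos_x_4 = 13.5
pos_y_4 = 0.5
pos_z_4 = 6
depth_4 = 7
height_4 = 8.5
pos_x_5 = 9
pos_y_5 = 12.5
pos_z_5 = 1
depth_5 = 5.5
height_5 = 4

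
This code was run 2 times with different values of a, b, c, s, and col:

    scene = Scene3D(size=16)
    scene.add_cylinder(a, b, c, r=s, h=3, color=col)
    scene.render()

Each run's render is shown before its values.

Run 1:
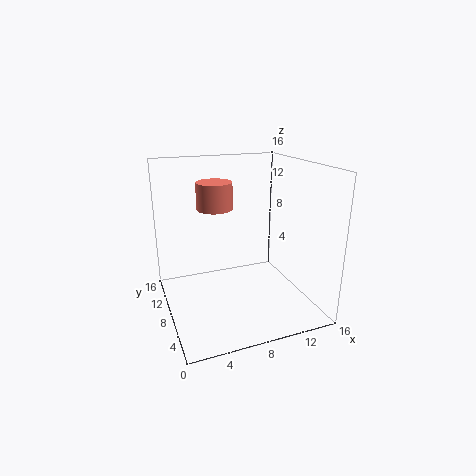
a = 6
b = 10
c = 11
s = 2
col = 'salmon'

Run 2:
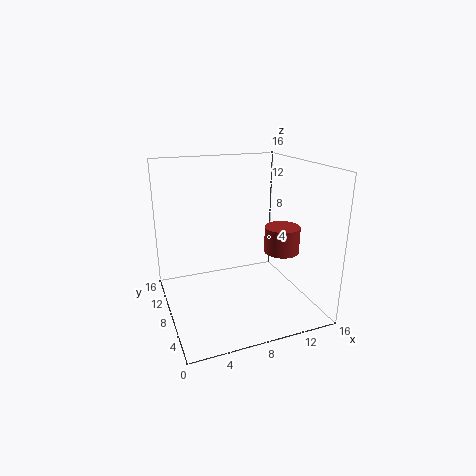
a = 13
b = 7
c = 6
s = 2
col = 'brown'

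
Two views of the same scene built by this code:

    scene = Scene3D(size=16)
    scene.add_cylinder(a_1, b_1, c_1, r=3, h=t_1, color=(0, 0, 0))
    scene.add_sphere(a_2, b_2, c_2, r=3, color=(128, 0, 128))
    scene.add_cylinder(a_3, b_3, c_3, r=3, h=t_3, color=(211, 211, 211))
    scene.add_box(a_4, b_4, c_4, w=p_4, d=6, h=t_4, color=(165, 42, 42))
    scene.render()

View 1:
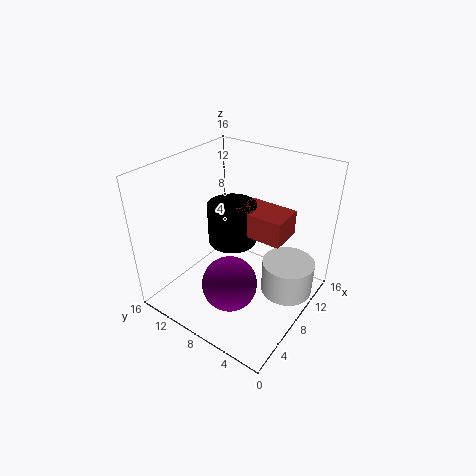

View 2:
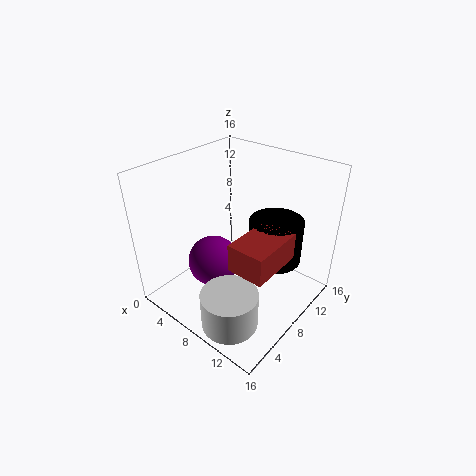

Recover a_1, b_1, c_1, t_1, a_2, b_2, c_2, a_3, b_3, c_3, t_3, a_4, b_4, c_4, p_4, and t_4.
a_1 = 11; b_1 = 11; c_1 = 5; t_1 = 5; a_2 = 5; b_2 = 7; c_2 = 4; a_3 = 11; b_3 = 3; c_3 = 1; t_3 = 4; a_4 = 10; b_4 = 4; c_4 = 7; p_4 = 4; t_4 = 3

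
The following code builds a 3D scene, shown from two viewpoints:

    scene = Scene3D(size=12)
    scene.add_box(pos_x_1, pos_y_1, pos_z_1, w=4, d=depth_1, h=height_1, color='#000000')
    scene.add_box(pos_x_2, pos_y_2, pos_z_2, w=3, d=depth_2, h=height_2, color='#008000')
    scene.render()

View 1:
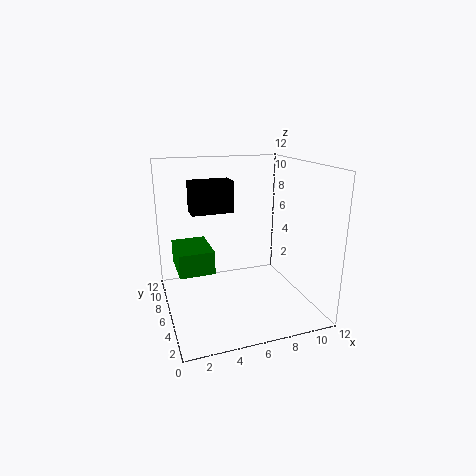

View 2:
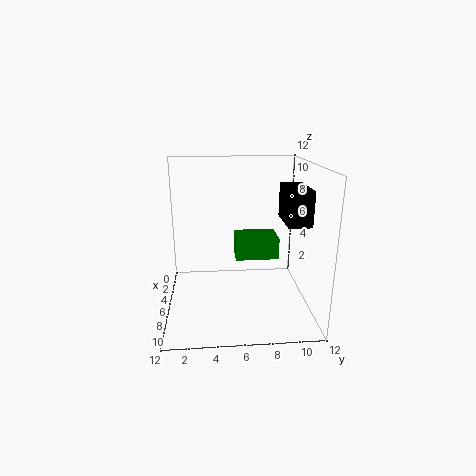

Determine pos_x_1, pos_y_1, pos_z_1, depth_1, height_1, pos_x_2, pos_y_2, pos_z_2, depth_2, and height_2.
pos_x_1 = 3; pos_y_1 = 10; pos_z_1 = 7; depth_1 = 2; height_1 = 3; pos_x_2 = 1; pos_y_2 = 6; pos_z_2 = 3; depth_2 = 4; height_2 = 2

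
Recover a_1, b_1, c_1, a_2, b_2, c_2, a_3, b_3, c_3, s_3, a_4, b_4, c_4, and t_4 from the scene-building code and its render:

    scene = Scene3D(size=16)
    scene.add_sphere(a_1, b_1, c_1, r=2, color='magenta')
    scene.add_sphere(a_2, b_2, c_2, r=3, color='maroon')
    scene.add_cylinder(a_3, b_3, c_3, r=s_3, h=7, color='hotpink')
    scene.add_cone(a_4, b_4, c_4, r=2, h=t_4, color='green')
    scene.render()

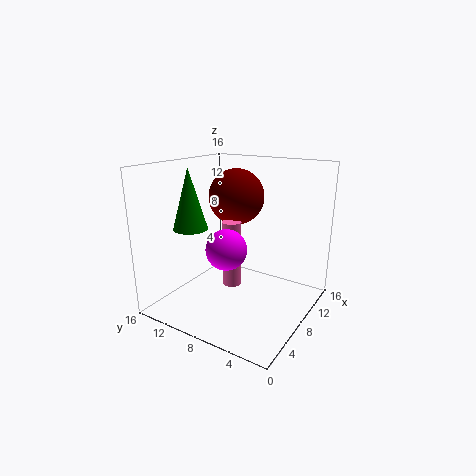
a_1 = 3.5; b_1 = 6.5; c_1 = 8.5; a_2 = 8.5; b_2 = 8.5; c_2 = 12.5; a_3 = 6; b_3 = 7.5; c_3 = 3.5; s_3 = 1; a_4 = 6.5; b_4 = 13.5; c_4 = 8.5; t_4 = 7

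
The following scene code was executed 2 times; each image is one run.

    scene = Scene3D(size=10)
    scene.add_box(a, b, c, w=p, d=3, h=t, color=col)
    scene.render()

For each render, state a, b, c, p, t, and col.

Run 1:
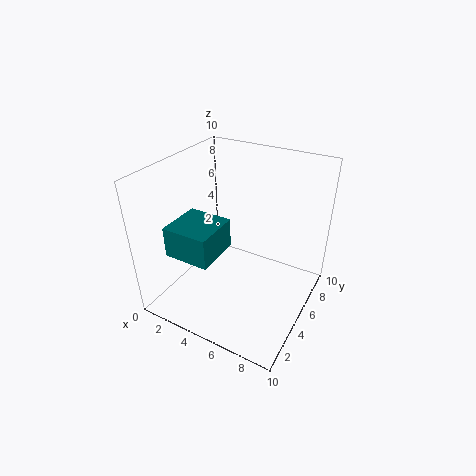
a = 2, b = 1, c = 5, p = 3, t = 2, col = 'teal'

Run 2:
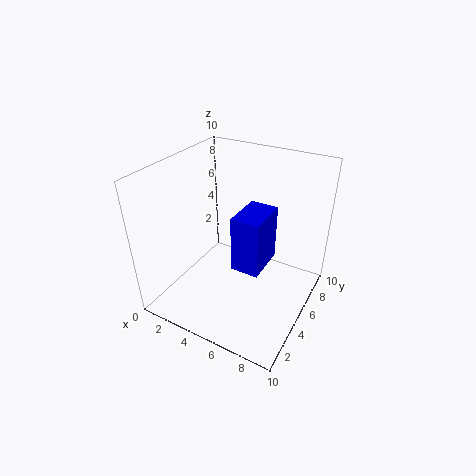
a = 5, b = 4, c = 3, p = 2, t = 4, col = 'blue'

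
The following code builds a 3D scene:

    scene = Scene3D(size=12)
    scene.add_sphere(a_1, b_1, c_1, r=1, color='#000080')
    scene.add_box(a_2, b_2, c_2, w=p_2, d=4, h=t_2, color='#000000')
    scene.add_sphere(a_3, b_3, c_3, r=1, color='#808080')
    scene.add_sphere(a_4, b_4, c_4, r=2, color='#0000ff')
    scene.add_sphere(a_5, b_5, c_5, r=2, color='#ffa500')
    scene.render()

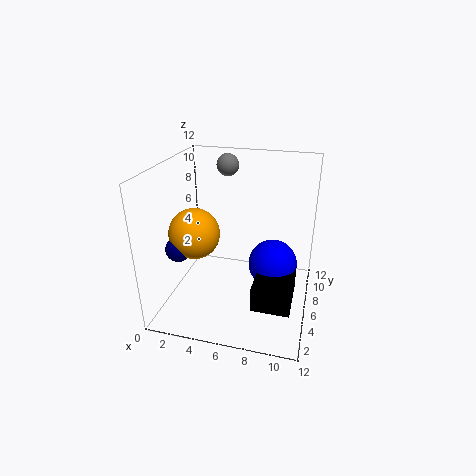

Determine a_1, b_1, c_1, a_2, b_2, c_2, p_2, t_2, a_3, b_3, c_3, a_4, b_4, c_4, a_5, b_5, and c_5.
a_1 = 2; b_1 = 3; c_1 = 6; a_2 = 8; b_2 = 2; c_2 = 2; p_2 = 3; t_2 = 2; a_3 = 4; b_3 = 10; c_3 = 11; a_4 = 9; b_4 = 6; c_4 = 4; a_5 = 3; b_5 = 4; c_5 = 7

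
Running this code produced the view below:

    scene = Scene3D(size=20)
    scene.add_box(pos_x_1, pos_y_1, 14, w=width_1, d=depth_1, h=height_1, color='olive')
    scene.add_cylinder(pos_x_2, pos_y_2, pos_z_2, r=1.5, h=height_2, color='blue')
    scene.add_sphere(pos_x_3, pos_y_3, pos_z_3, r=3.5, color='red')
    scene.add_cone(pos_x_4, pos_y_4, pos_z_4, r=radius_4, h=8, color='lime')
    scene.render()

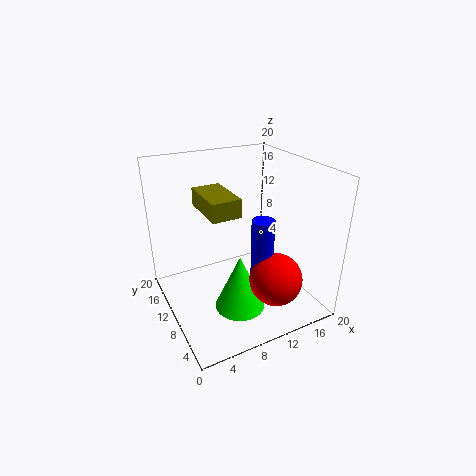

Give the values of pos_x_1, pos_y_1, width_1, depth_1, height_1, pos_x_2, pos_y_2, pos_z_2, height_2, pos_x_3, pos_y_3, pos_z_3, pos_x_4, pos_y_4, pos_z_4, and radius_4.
pos_x_1 = 5.5
pos_y_1 = 8
width_1 = 4
depth_1 = 7
height_1 = 2.5
pos_x_2 = 11.5
pos_y_2 = 6
pos_z_2 = 5
height_2 = 9
pos_x_3 = 12.5
pos_y_3 = 4
pos_z_3 = 6
pos_x_4 = 9
pos_y_4 = 7.5
pos_z_4 = 0.5
radius_4 = 3.5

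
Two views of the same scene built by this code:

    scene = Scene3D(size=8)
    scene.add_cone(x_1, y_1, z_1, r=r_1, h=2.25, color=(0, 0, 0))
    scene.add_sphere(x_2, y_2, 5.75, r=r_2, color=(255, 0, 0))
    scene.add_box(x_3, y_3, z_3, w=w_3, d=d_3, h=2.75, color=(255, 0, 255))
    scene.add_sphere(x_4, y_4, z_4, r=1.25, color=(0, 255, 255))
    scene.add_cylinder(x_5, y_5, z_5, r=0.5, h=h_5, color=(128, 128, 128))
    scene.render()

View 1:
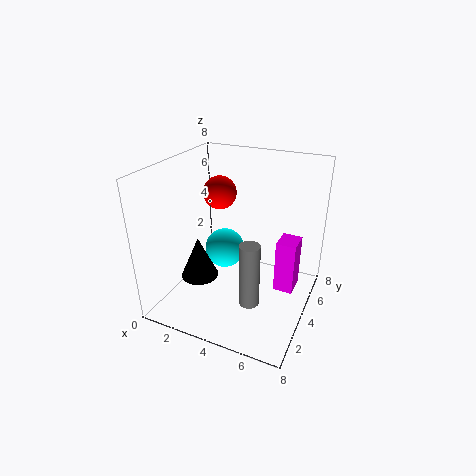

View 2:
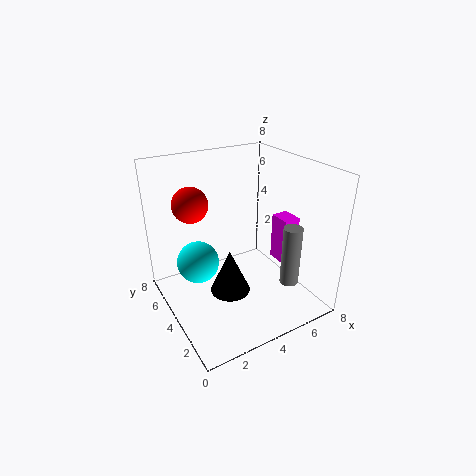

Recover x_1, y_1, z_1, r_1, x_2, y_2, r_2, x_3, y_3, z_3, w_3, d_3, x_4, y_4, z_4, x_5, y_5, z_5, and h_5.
x_1 = 2.5
y_1 = 2.25
z_1 = 2.25
r_1 = 1
x_2 = 2
y_2 = 5.75
r_2 = 1
x_3 = 6.5
y_3 = 3
z_3 = 2
w_3 = 1
d_3 = 1.25
x_4 = 2.25
y_4 = 5.75
z_4 = 2
x_5 = 5.75
y_5 = 1.5
z_5 = 2
h_5 = 3.25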